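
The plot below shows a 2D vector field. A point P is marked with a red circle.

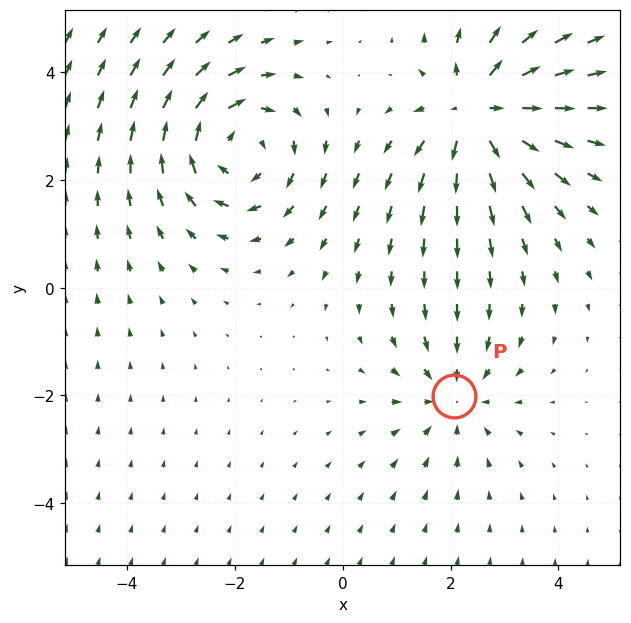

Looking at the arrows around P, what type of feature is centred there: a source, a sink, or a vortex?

At P (2.1, -2.0) the arrows converge inward. Divergence about -3, curl ≈0 — negative divergence with near-zero curl is a sink.

sink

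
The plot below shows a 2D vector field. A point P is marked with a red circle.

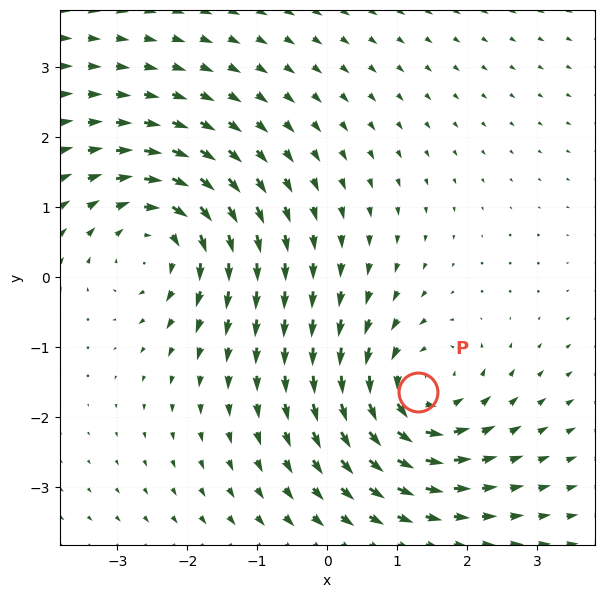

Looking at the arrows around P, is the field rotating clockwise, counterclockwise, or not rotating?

Near P at (1.3, -1.6) the arrows circulate counterclockwise. The curl (z-component) there is about +5; positive curl means counterclockwise rotation.

counterclockwise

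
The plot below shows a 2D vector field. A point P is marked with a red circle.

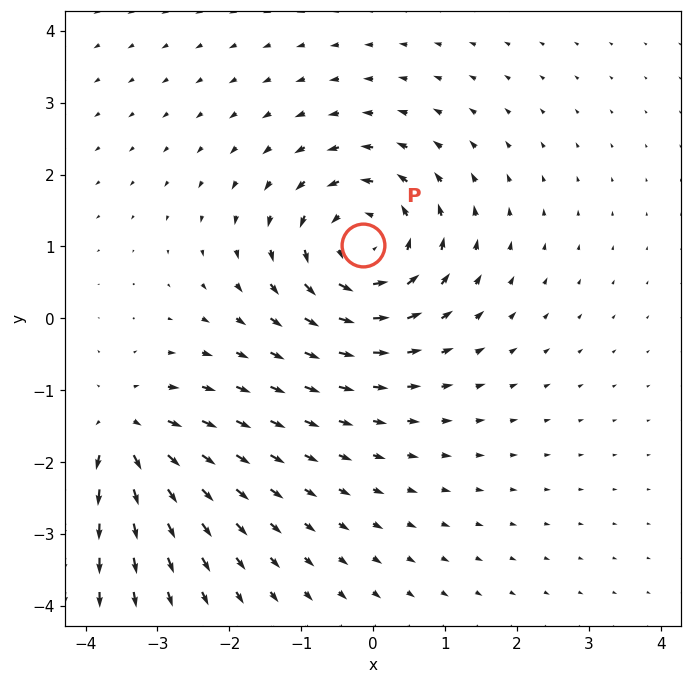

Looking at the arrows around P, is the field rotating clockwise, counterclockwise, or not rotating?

Near P at (-0.1, 1.0) the arrows circulate counterclockwise. The curl (z-component) there is about +4; positive curl means counterclockwise rotation.

counterclockwise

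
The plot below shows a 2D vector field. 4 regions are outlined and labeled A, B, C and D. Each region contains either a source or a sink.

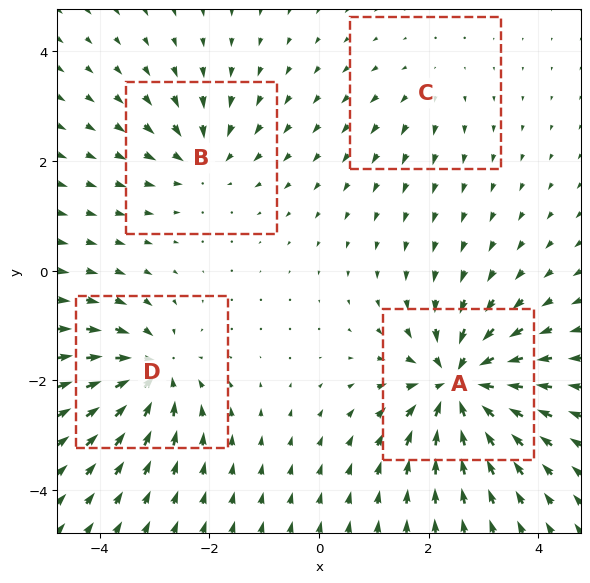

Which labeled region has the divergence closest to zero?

C

Divergence at each region's feature centre — A: about -9, B: about -4, C: about +2, D: about -6. Region C is closest to zero.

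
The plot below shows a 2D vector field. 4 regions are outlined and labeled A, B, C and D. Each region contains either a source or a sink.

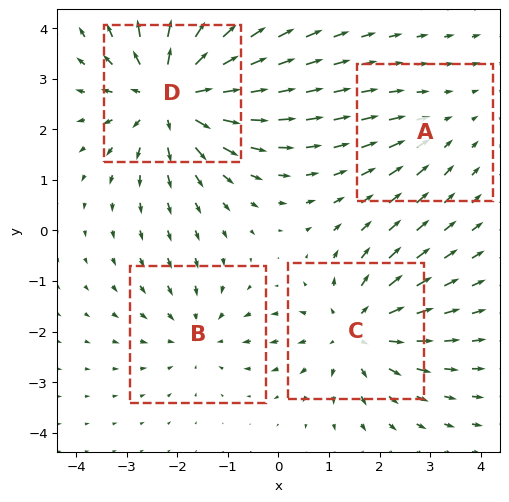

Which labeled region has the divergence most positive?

Divergence at each region's feature centre — A: about -2, B: about -3, C: about +4, D: about +6. Region D is most positive.

D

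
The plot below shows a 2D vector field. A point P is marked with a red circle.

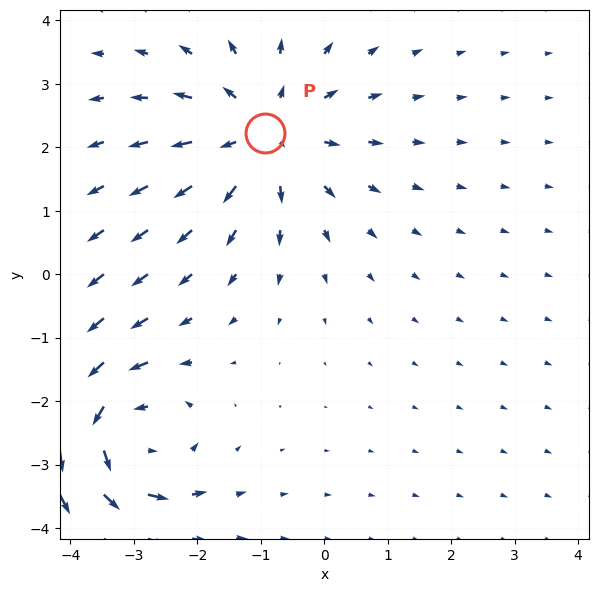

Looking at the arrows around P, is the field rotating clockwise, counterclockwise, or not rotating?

Near P at (-0.9, 2.2) the arrows show no circulation. The curl there is ≈0.

not rotating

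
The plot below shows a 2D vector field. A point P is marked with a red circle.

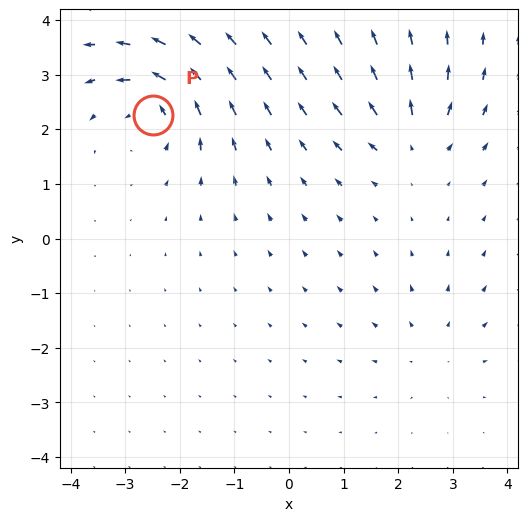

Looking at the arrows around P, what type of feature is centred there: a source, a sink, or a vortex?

At P (-2.5, 2.3) the arrows circulate counterclockwise. Divergence ≈0, curl about +6 — near-zero divergence with nonzero curl is a vortex.

vortex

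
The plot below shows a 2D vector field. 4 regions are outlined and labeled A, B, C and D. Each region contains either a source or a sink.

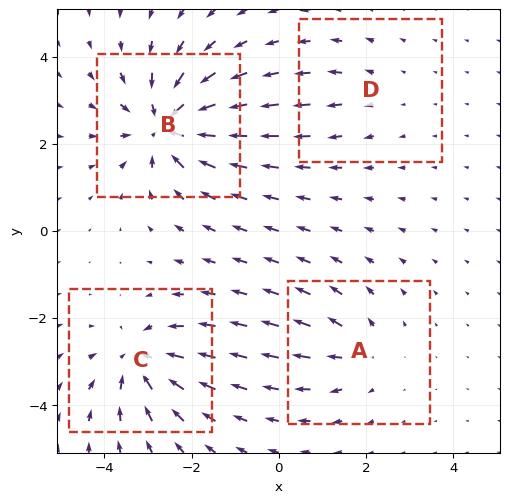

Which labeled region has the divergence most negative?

Divergence at each region's feature centre — A: about +3, B: about -7, C: about -5, D: about +2. Region B is most negative.

B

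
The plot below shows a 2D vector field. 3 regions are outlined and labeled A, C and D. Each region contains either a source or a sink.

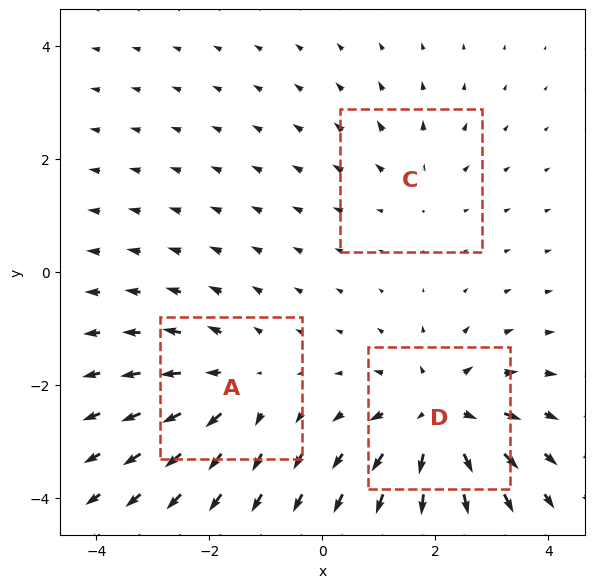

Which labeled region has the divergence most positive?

D

Divergence at each region's feature centre — A: about +3, C: about +2, D: about +5. Region D is most positive.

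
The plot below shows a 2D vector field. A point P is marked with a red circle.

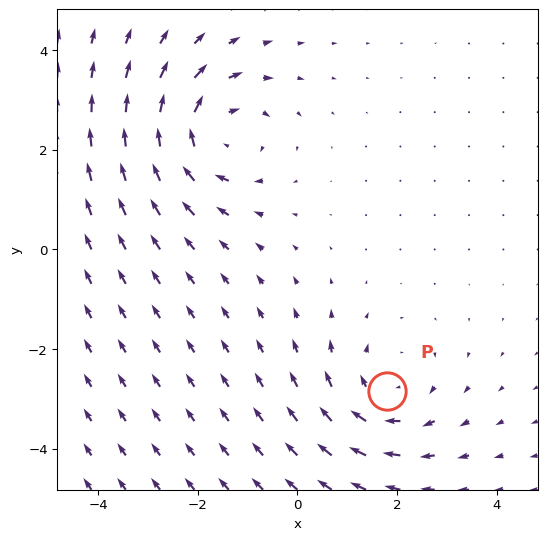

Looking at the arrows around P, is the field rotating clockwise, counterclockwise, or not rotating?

Near P at (1.8, -2.8) the arrows circulate clockwise. The curl (z-component) there is about -3; negative curl means clockwise rotation.

clockwise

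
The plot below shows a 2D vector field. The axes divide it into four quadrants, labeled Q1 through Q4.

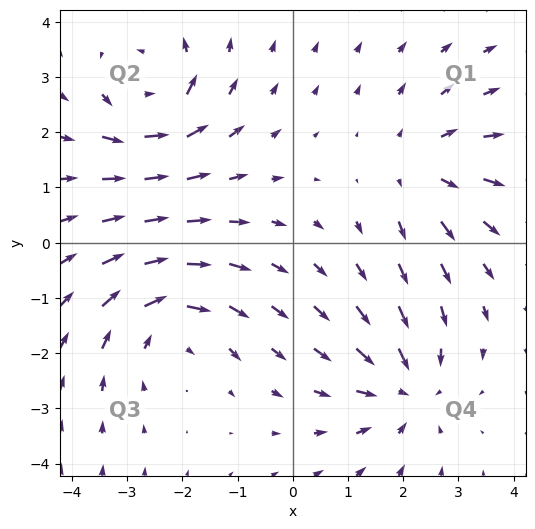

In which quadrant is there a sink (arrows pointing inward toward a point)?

The sink sits at approximately (2.0, -2.7), which lies in quadrant Q4. The divergence there is about -5, negative as expected for a sink.

Q4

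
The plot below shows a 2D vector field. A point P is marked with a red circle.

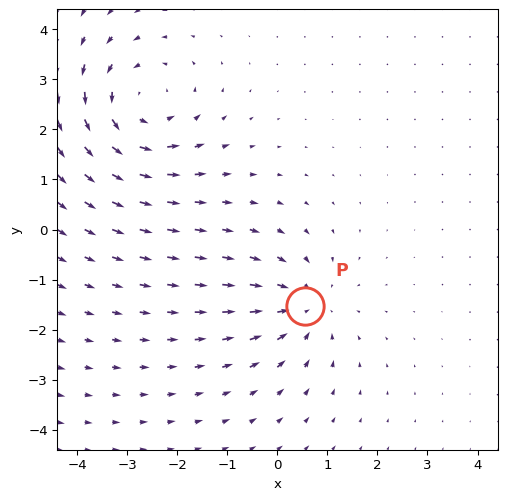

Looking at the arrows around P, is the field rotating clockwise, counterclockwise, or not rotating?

not rotating

Near P at (0.5, -1.5) the arrows show no circulation. The curl there is ≈0.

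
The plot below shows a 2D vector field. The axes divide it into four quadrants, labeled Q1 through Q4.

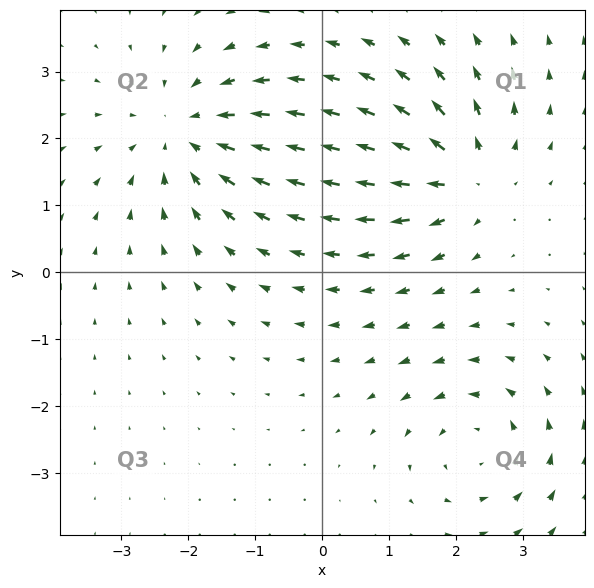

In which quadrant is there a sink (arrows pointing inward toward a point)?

Q2

The sink sits at approximately (-2.0, 2.1), which lies in quadrant Q2. The divergence there is about -4, negative as expected for a sink.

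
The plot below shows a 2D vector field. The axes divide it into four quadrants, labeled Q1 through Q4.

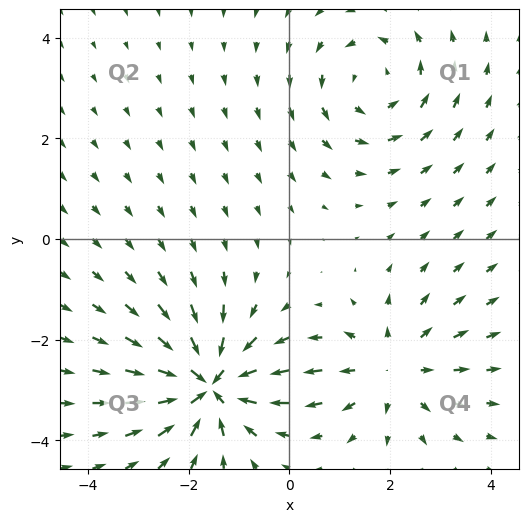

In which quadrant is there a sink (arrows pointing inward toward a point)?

The sink sits at approximately (-1.6, -2.9), which lies in quadrant Q3. The divergence there is about -6, negative as expected for a sink.

Q3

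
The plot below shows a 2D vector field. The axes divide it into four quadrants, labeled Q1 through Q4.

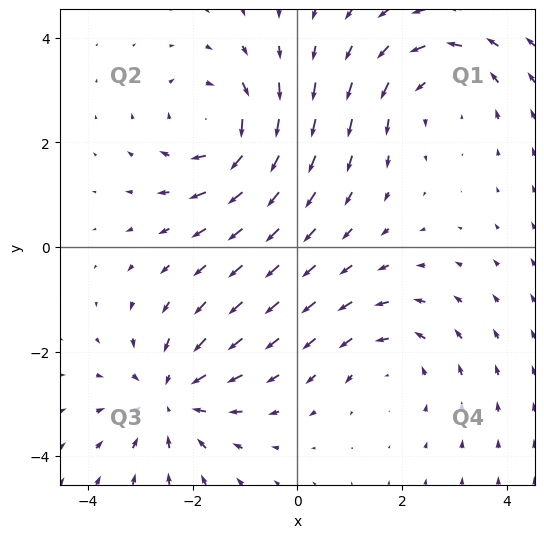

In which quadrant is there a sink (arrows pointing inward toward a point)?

The sink sits at approximately (-2.4, -2.9), which lies in quadrant Q3. The divergence there is about -4, negative as expected for a sink.

Q3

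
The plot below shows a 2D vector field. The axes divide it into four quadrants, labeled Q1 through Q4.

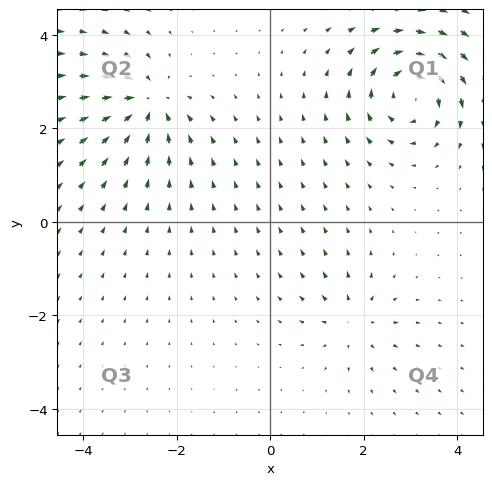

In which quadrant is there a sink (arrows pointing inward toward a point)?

The sink sits at approximately (-2.6, 2.5), which lies in quadrant Q2. The divergence there is about -6, negative as expected for a sink.

Q2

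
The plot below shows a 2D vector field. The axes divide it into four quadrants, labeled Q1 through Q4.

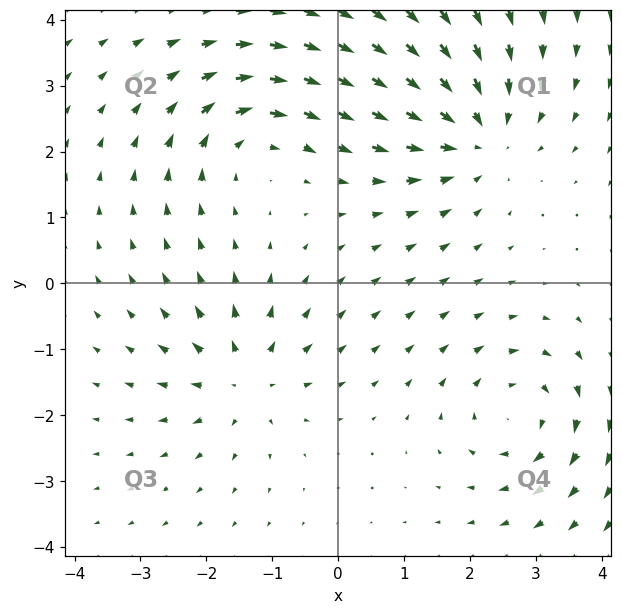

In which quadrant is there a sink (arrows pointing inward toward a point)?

The sink sits at approximately (2.1, 2.3), which lies in quadrant Q1. The divergence there is about -4, negative as expected for a sink.

Q1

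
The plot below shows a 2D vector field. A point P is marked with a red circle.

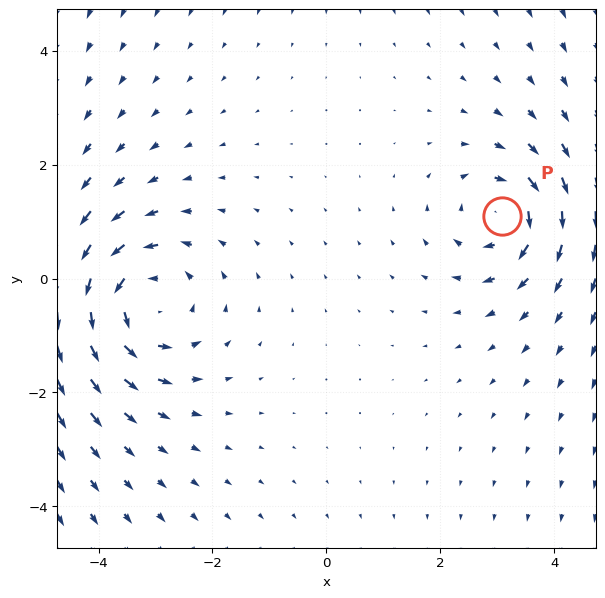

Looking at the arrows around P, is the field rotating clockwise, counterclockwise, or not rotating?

clockwise

Near P at (3.1, 1.1) the arrows circulate clockwise. The curl (z-component) there is about -4; negative curl means clockwise rotation.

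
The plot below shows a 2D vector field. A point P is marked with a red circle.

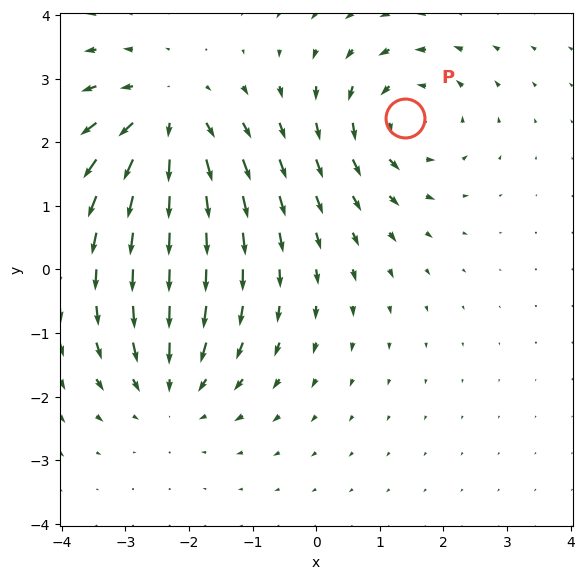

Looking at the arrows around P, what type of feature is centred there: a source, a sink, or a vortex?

At P (1.4, 2.4) the arrows circulate counterclockwise. Divergence ≈0, curl about +4 — near-zero divergence with nonzero curl is a vortex.

vortex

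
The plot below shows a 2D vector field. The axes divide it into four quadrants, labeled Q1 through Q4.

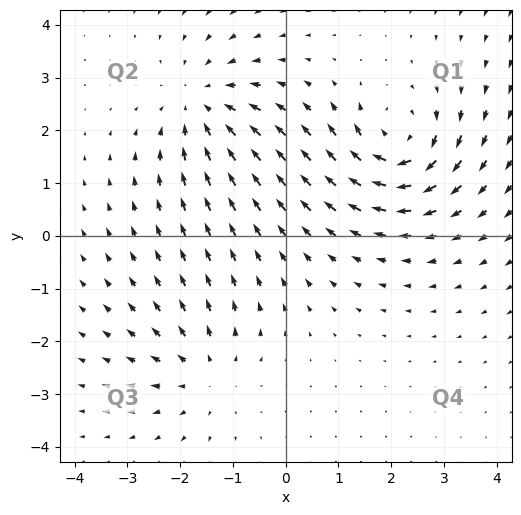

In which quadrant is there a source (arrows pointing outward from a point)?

Q3

The source sits at approximately (-1.5, -2.6), which lies in quadrant Q3. The divergence there is about +3, positive as expected for a source.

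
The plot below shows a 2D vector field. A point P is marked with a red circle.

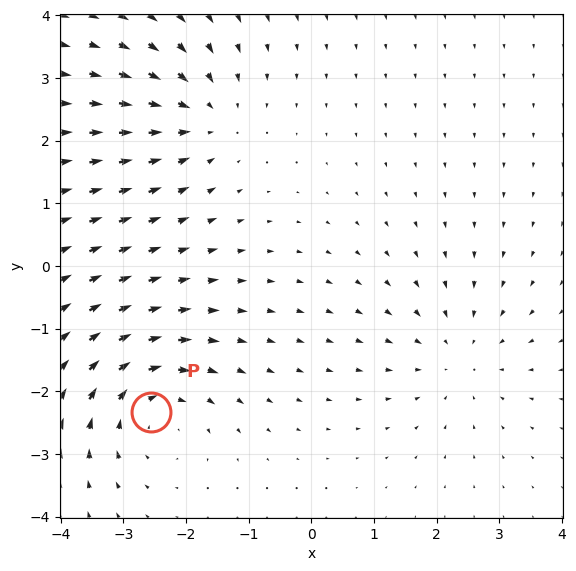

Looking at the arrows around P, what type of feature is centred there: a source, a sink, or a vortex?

At P (-2.6, -2.3) the arrows circulate clockwise. Divergence ≈0, curl about -5 — near-zero divergence with nonzero curl is a vortex.

vortex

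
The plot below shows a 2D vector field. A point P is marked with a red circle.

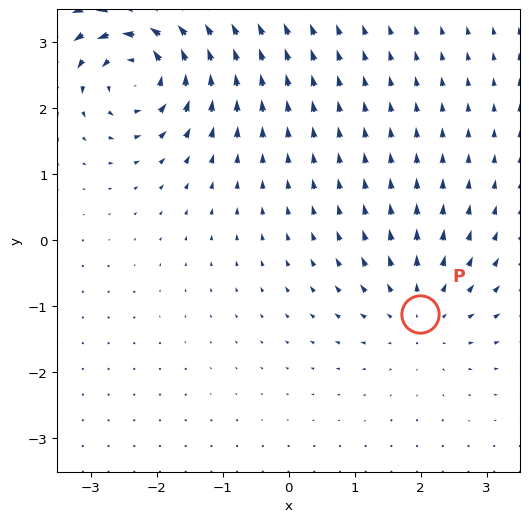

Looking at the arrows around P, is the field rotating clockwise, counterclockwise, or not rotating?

not rotating

Near P at (2.0, -1.1) the arrows show no circulation. The curl there is ≈0.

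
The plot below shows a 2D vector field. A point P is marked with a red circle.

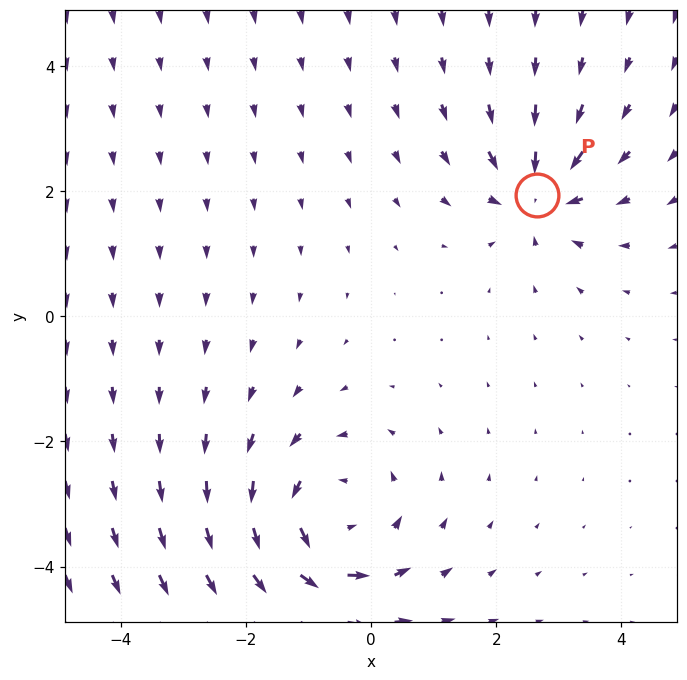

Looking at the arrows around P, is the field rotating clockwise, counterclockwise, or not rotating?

not rotating

Near P at (2.7, 1.9) the arrows show no circulation. The curl there is ≈0.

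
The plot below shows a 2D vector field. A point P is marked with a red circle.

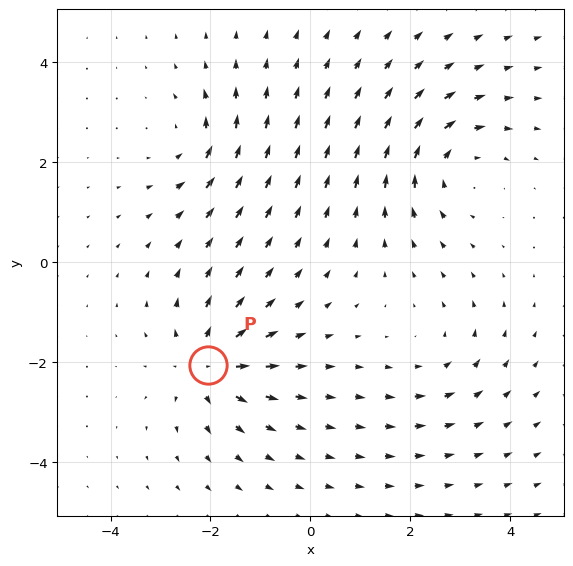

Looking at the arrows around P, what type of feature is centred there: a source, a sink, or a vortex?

source

At P (-2.1, -2.0) the arrows spread outward. Divergence about +5, curl ≈0 — positive divergence with near-zero curl is a source.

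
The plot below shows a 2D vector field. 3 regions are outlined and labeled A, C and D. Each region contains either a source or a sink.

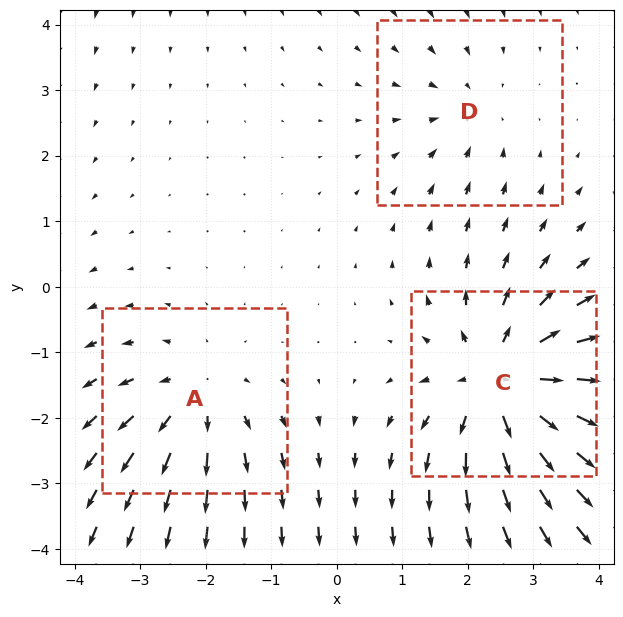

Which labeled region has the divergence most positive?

Divergence at each region's feature centre — A: about +3, C: about +5, D: about -2. Region C is most positive.

C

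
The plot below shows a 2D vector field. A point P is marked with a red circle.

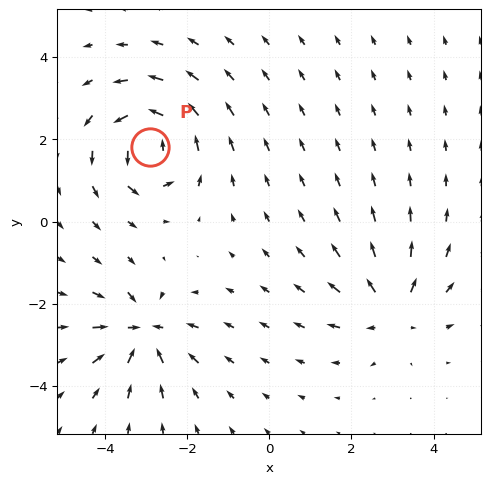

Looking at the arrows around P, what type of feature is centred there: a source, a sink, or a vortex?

vortex

At P (-2.9, 1.8) the arrows circulate counterclockwise. Divergence ≈0, curl about +6 — near-zero divergence with nonzero curl is a vortex.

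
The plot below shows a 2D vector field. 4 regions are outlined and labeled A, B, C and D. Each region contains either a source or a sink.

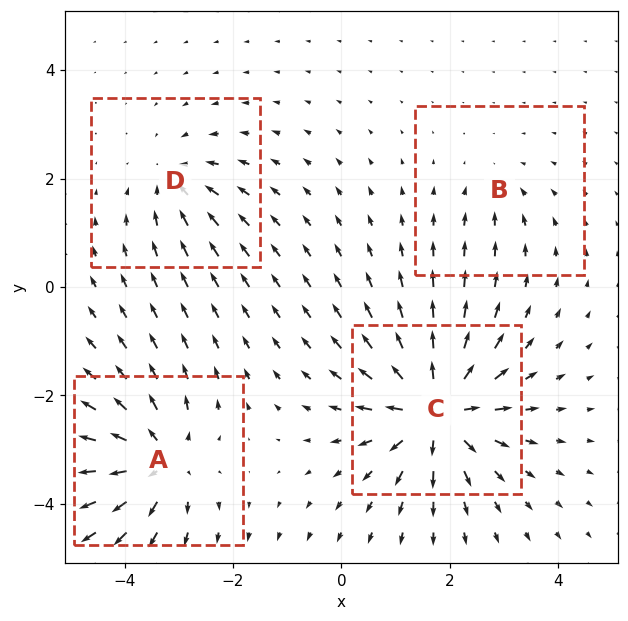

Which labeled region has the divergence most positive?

Divergence at each region's feature centre — A: about +6, B: about -2, C: about +8, D: about -4. Region C is most positive.

C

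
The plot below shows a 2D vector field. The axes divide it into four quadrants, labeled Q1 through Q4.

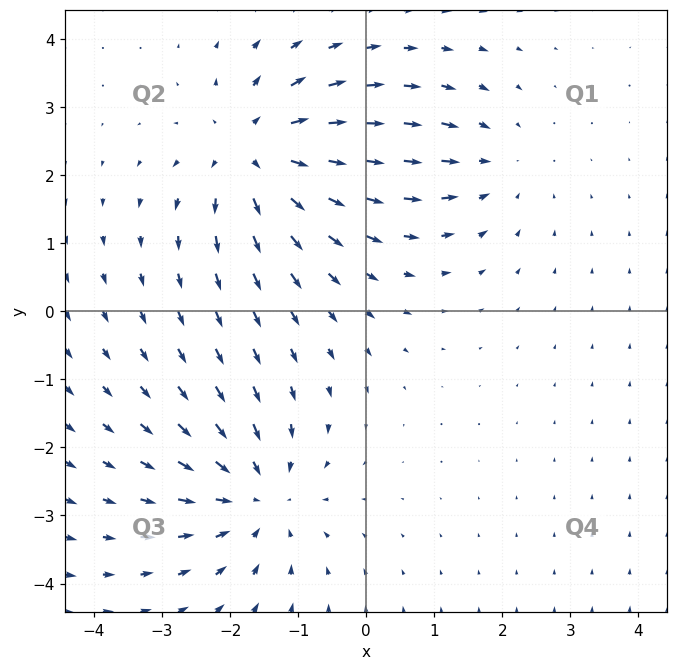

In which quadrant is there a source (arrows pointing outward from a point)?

The source sits at approximately (-1.6, 2.3), which lies in quadrant Q2. The divergence there is about +4, positive as expected for a source.

Q2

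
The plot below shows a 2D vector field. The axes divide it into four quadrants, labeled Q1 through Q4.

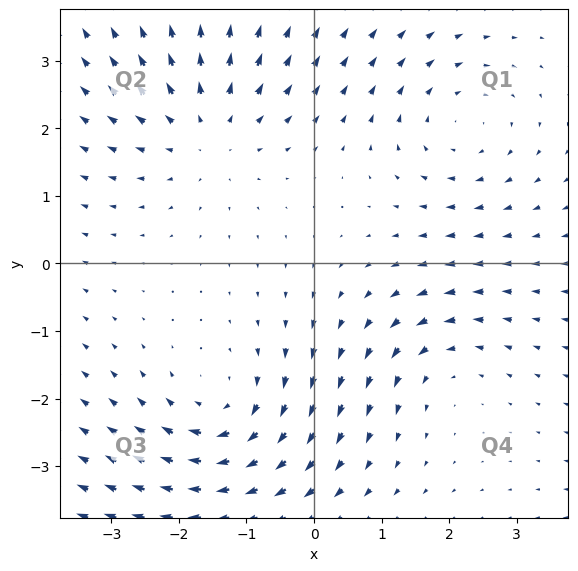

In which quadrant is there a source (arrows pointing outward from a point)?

Q2

The source sits at approximately (-1.6, 2.0), which lies in quadrant Q2. The divergence there is about +3, positive as expected for a source.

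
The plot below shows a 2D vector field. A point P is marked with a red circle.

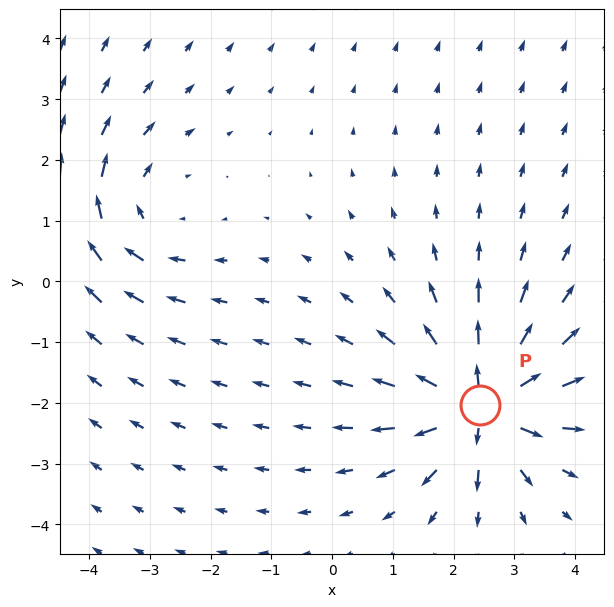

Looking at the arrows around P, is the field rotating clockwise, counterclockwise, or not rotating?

Near P at (2.4, -2.0) the arrows show no circulation. The curl there is ≈0.

not rotating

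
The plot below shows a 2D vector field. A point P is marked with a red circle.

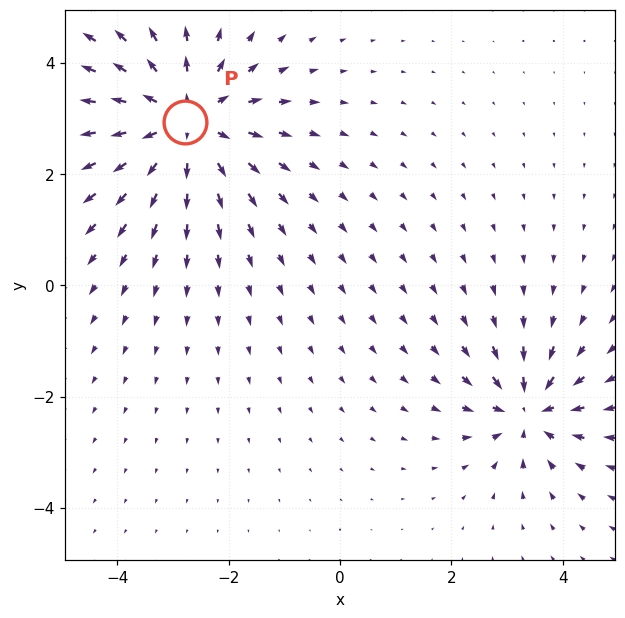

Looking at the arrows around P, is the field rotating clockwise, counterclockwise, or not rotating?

not rotating

Near P at (-2.8, 2.9) the arrows show no circulation. The curl there is ≈0.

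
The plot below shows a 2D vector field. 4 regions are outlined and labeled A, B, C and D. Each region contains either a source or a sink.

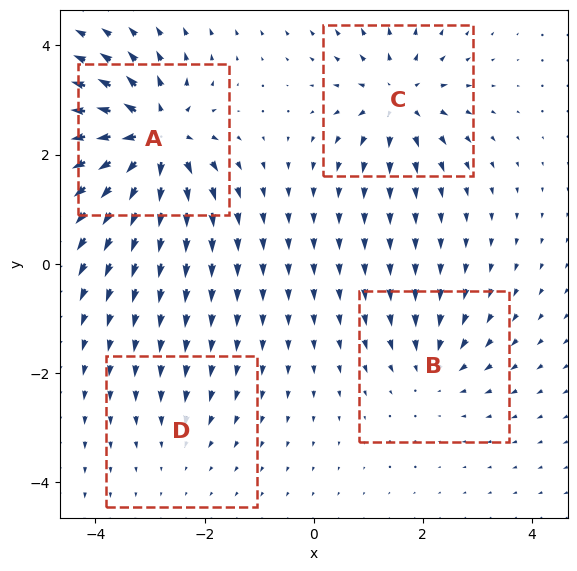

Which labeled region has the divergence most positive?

A

Divergence at each region's feature centre — A: about +9, B: about -4, C: about +6, D: about -2. Region A is most positive.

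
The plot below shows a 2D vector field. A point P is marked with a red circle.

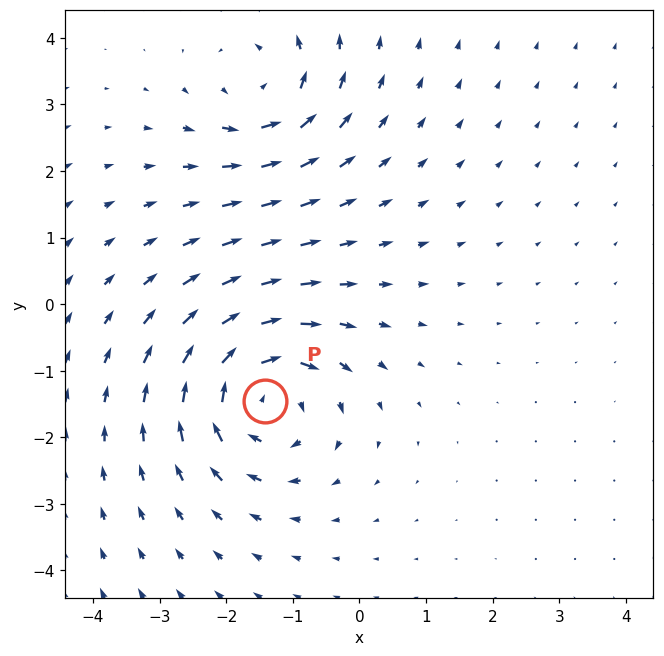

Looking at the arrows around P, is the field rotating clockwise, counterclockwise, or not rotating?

Near P at (-1.4, -1.5) the arrows circulate clockwise. The curl (z-component) there is about -5; negative curl means clockwise rotation.

clockwise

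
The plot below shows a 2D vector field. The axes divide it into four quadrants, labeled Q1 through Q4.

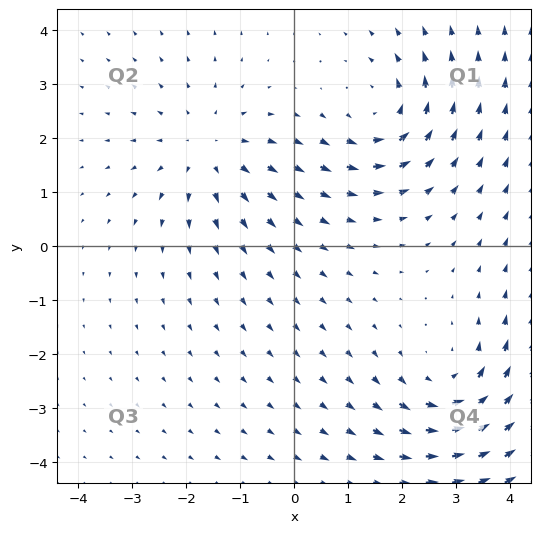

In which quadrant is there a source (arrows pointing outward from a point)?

Q2

The source sits at approximately (-1.6, 1.8), which lies in quadrant Q2. The divergence there is about +4, positive as expected for a source.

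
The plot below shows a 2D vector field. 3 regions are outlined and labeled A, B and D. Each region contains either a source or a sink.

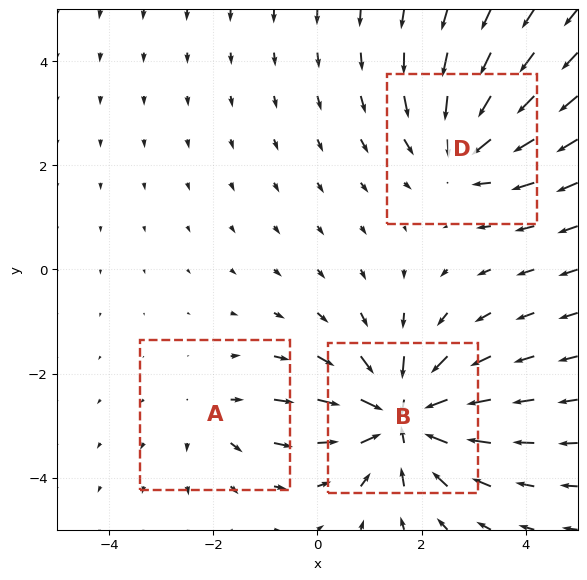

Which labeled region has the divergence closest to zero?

A

Divergence at each region's feature centre — A: about +2, B: about -5, D: about -3. Region A is closest to zero.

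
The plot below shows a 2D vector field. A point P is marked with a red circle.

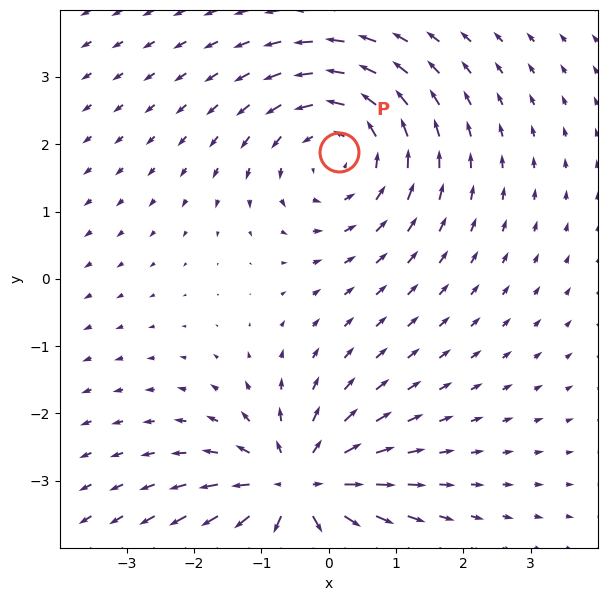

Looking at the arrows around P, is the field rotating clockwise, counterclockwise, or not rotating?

counterclockwise

Near P at (0.1, 1.9) the arrows circulate counterclockwise. The curl (z-component) there is about +3; positive curl means counterclockwise rotation.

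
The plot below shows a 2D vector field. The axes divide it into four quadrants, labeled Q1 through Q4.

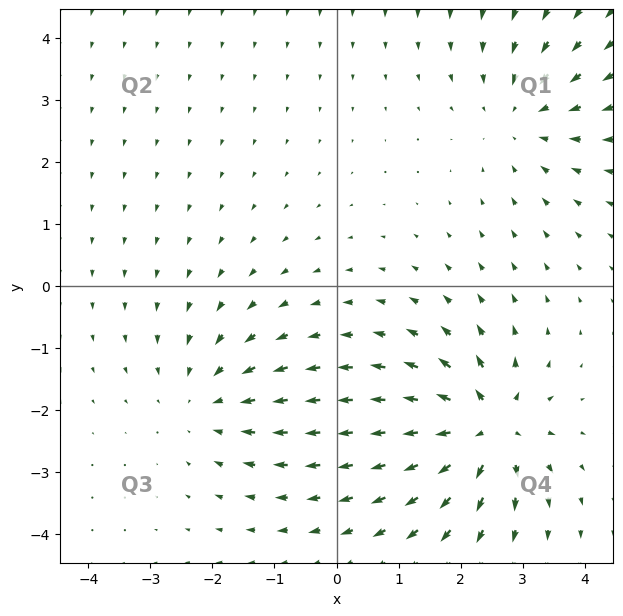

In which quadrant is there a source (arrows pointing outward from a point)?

The source sits at approximately (2.4, -2.3), which lies in quadrant Q4. The divergence there is about +5, positive as expected for a source.

Q4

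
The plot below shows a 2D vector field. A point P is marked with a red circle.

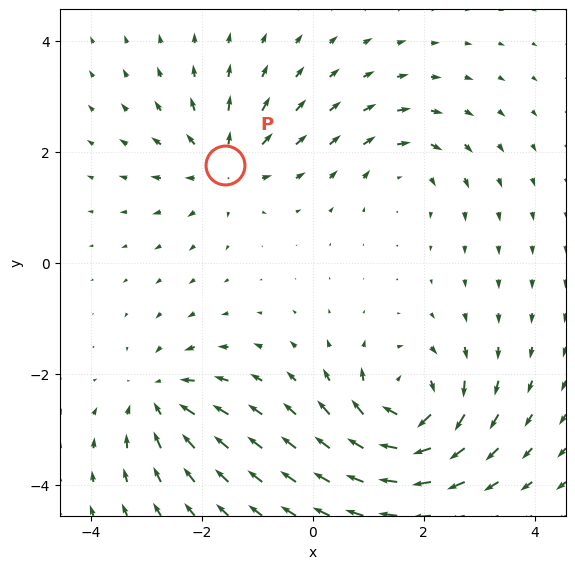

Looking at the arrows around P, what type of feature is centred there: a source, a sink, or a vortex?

At P (-1.6, 1.8) the arrows spread outward. Divergence about +4, curl ≈0 — positive divergence with near-zero curl is a source.

source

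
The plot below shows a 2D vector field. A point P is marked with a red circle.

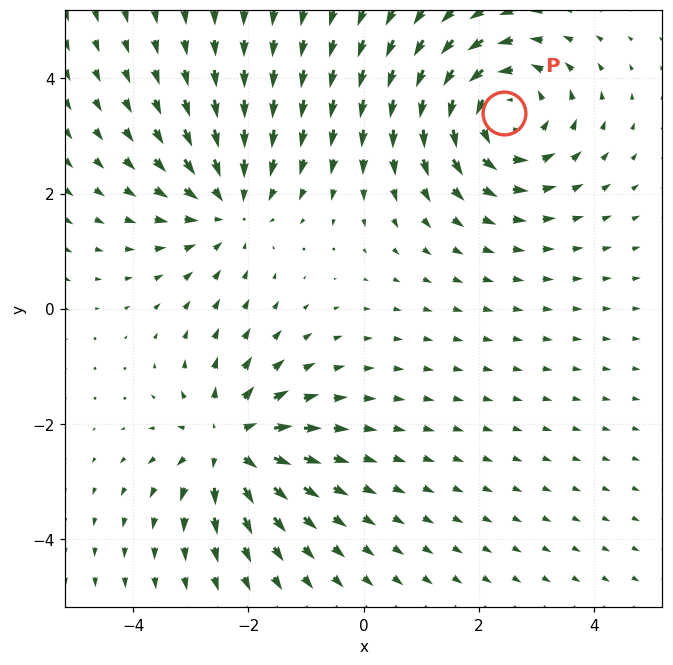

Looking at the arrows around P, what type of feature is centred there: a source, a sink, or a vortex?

vortex

At P (2.4, 3.4) the arrows circulate counterclockwise. Divergence ≈0, curl about +4 — near-zero divergence with nonzero curl is a vortex.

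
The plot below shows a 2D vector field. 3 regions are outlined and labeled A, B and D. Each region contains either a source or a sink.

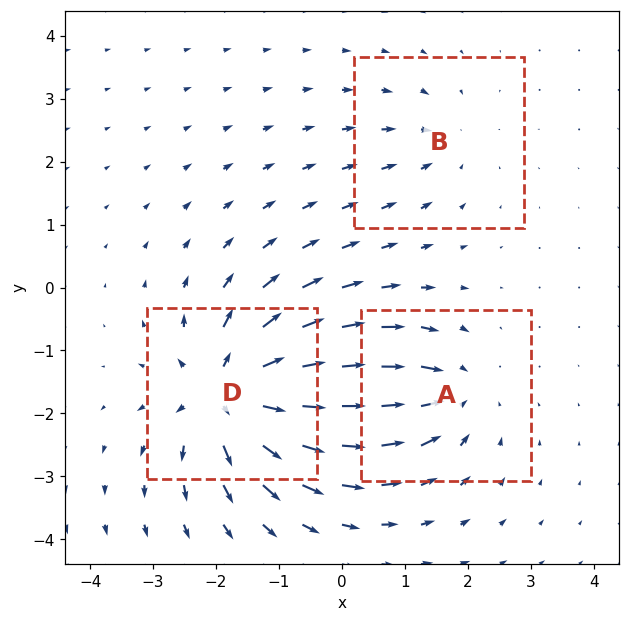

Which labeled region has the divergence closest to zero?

B

Divergence at each region's feature centre — A: about -3, B: about -2, D: about +6. Region B is closest to zero.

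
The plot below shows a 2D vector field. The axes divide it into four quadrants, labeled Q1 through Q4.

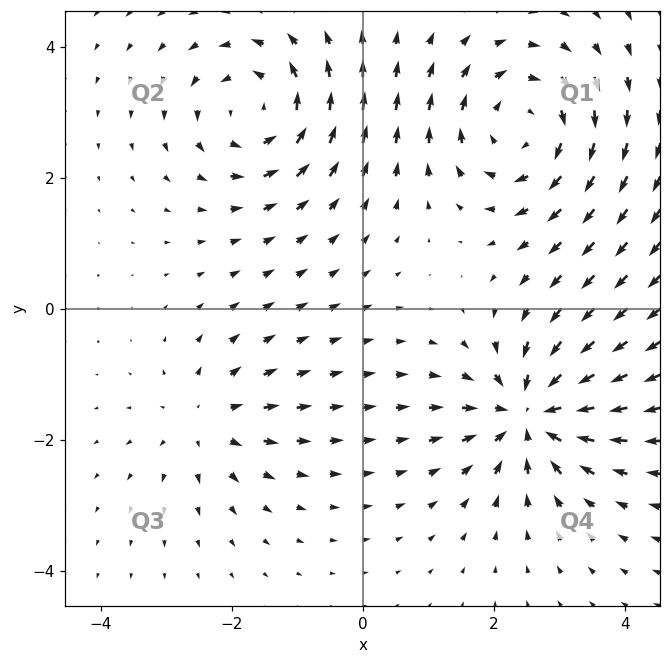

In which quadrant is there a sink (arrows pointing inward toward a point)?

The sink sits at approximately (2.6, -1.6), which lies in quadrant Q4. The divergence there is about -6, negative as expected for a sink.

Q4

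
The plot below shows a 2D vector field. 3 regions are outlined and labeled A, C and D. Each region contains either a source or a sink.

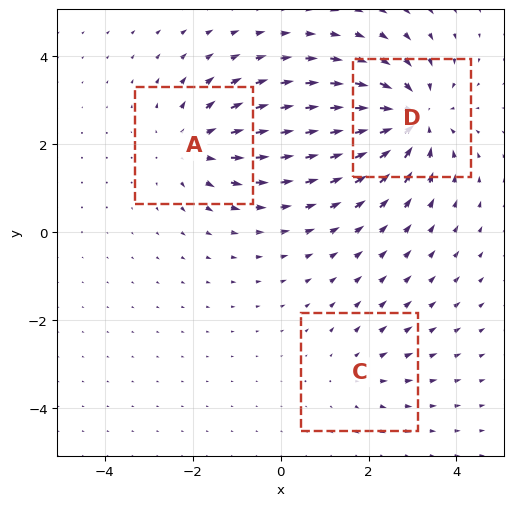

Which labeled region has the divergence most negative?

Divergence at each region's feature centre — A: about +3, C: about +2, D: about -5. Region D is most negative.

D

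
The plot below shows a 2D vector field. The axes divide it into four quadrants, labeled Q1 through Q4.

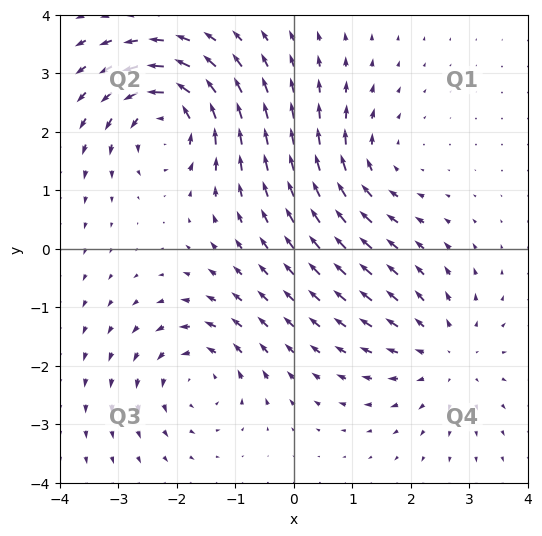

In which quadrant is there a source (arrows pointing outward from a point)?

The source sits at approximately (2.6, -1.8), which lies in quadrant Q4. The divergence there is about +3, positive as expected for a source.

Q4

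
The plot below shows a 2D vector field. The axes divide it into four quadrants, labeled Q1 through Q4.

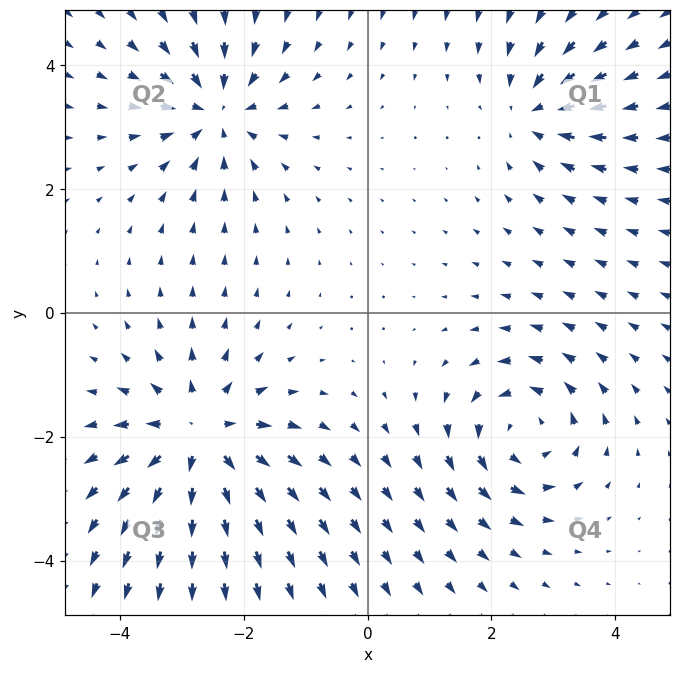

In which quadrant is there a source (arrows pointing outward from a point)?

The source sits at approximately (-2.7, -2.0), which lies in quadrant Q3. The divergence there is about +5, positive as expected for a source.

Q3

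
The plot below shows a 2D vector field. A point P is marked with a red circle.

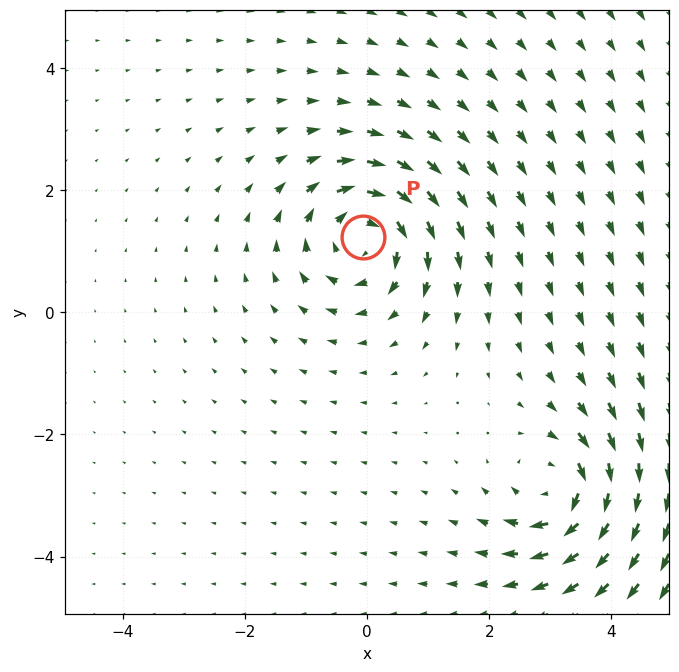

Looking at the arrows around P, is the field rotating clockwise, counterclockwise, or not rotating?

clockwise

Near P at (-0.1, 1.2) the arrows circulate clockwise. The curl (z-component) there is about -4; negative curl means clockwise rotation.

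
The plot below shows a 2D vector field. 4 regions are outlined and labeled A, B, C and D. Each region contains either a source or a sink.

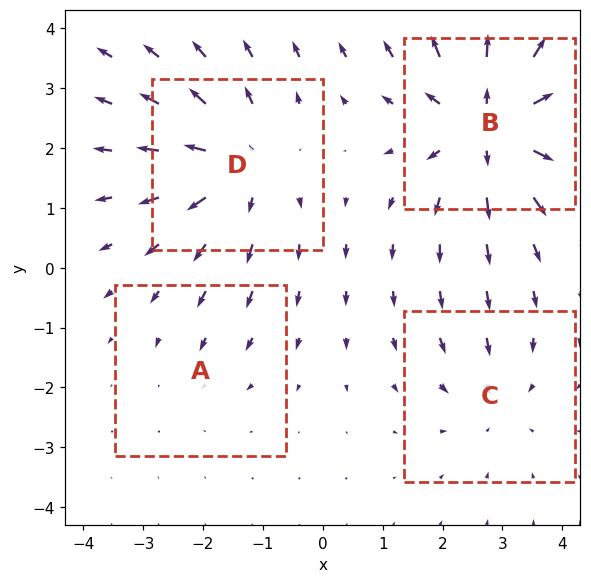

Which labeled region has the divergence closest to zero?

Divergence at each region's feature centre — A: about -2, B: about +7, C: about -3, D: about +5. Region A is closest to zero.

A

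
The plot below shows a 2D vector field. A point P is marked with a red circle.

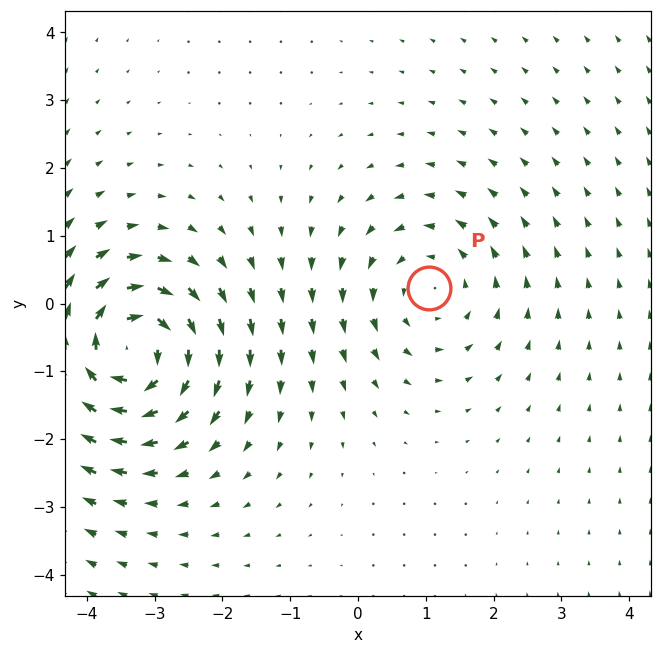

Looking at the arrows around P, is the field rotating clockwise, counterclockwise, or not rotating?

Near P at (1.0, 0.2) the arrows circulate counterclockwise. The curl (z-component) there is about +3; positive curl means counterclockwise rotation.

counterclockwise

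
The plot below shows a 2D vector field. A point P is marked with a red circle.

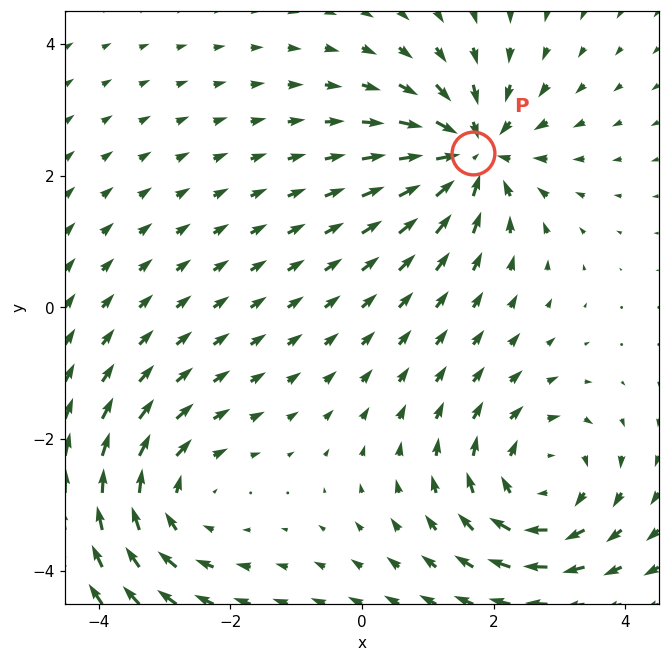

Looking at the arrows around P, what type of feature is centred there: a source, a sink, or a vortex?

sink

At P (1.7, 2.3) the arrows converge inward. Divergence about -6, curl ≈0 — negative divergence with near-zero curl is a sink.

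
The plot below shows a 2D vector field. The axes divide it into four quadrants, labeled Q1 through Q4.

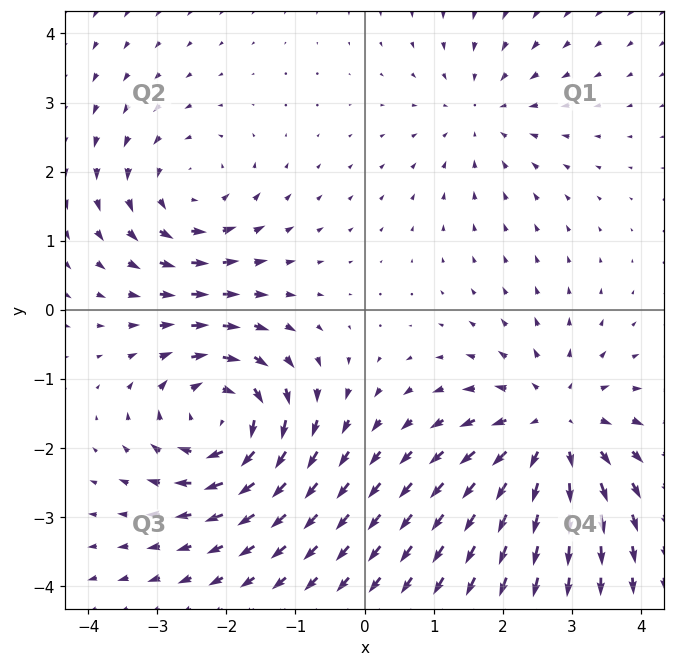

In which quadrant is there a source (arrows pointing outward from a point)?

The source sits at approximately (2.7, -1.7), which lies in quadrant Q4. The divergence there is about +5, positive as expected for a source.

Q4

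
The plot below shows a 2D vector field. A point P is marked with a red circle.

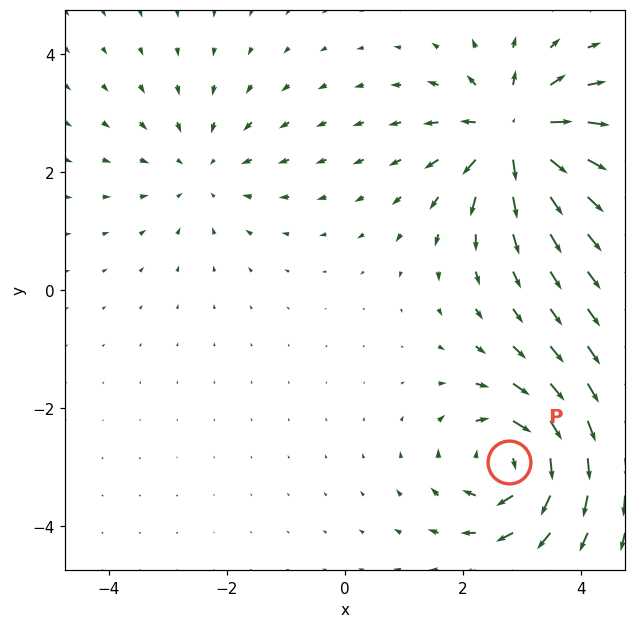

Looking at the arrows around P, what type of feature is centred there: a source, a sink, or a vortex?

vortex

At P (2.8, -2.9) the arrows circulate clockwise. Divergence ≈0, curl about -5 — near-zero divergence with nonzero curl is a vortex.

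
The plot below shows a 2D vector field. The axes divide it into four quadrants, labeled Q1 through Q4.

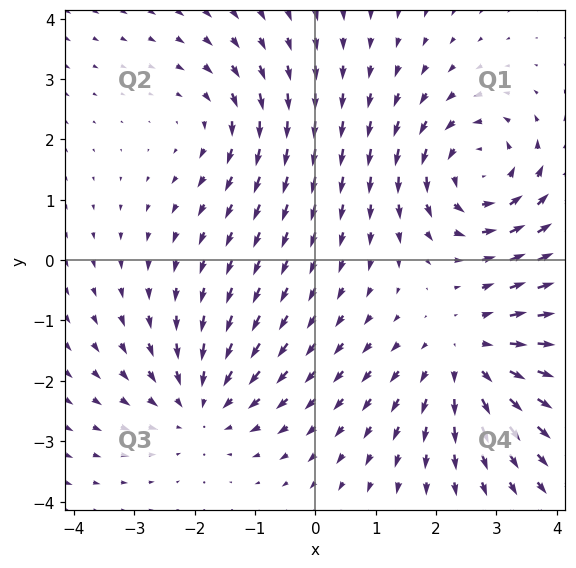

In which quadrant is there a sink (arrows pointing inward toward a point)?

Q3

The sink sits at approximately (-1.9, -2.4), which lies in quadrant Q3. The divergence there is about -3, negative as expected for a sink.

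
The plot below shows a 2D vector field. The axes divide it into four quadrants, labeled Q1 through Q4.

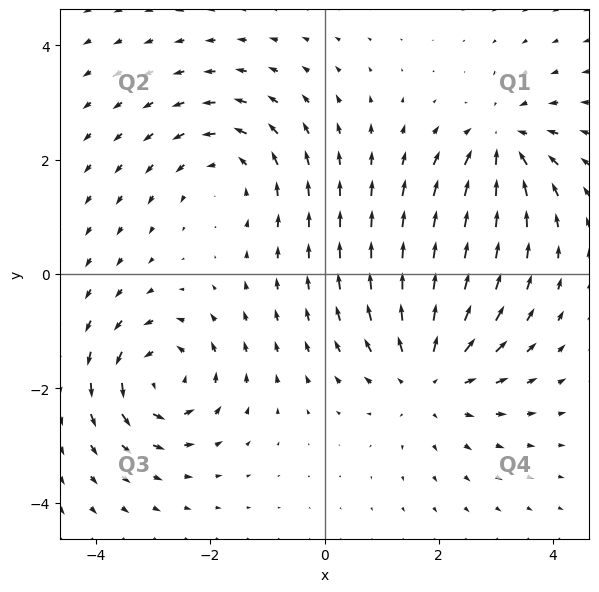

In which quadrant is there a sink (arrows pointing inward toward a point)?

The sink sits at approximately (3.1, 2.3), which lies in quadrant Q1. The divergence there is about -4, negative as expected for a sink.

Q1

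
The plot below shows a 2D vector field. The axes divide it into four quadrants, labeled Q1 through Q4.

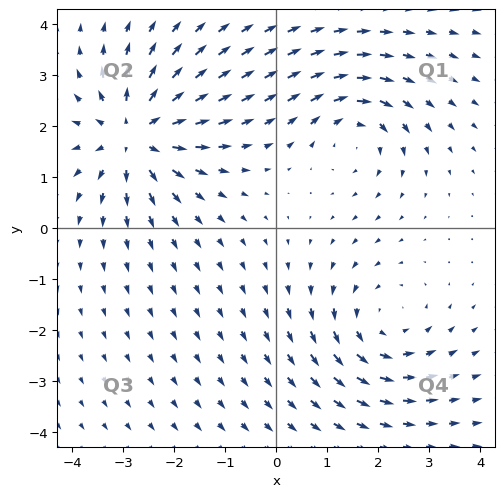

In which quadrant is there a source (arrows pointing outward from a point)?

Q2

The source sits at approximately (-2.8, 1.8), which lies in quadrant Q2. The divergence there is about +5, positive as expected for a source.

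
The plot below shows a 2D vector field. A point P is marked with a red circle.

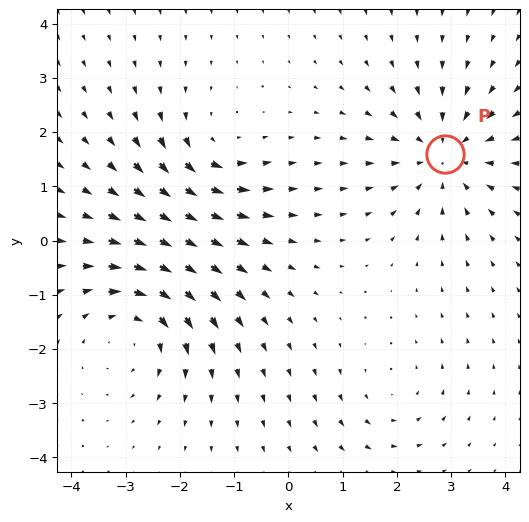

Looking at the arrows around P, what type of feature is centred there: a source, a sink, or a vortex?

At P (2.9, 1.6) the arrows converge inward. Divergence about -4, curl ≈0 — negative divergence with near-zero curl is a sink.

sink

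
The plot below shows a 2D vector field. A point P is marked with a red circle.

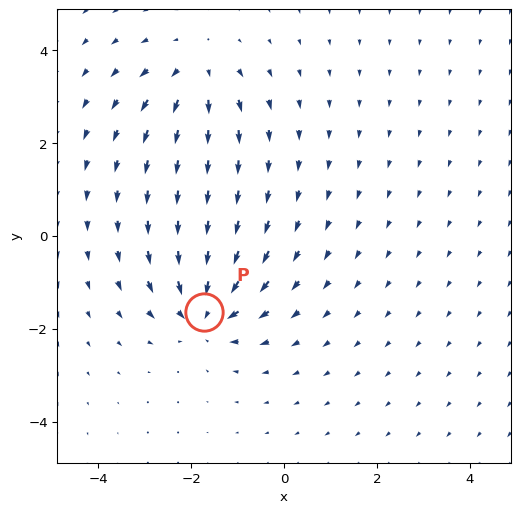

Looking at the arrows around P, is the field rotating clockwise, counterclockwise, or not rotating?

not rotating

Near P at (-1.7, -1.6) the arrows show no circulation. The curl there is ≈0.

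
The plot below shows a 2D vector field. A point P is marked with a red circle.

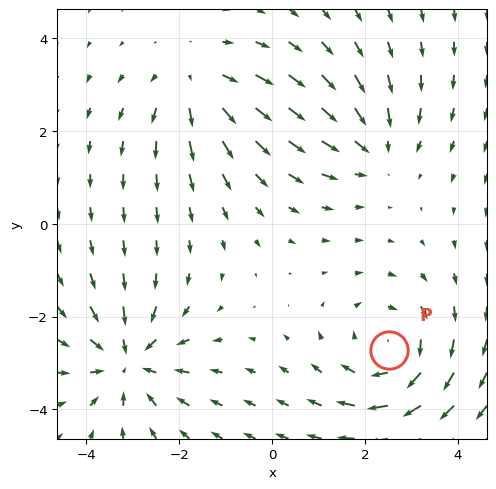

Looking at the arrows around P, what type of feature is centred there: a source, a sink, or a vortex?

vortex

At P (2.5, -2.7) the arrows circulate clockwise. Divergence ≈0, curl about -3 — near-zero divergence with nonzero curl is a vortex.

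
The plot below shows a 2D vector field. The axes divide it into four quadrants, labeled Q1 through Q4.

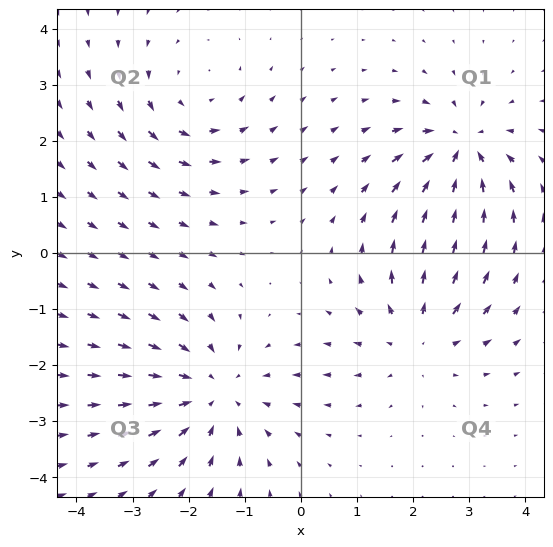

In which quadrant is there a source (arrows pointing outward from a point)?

Q4

The source sits at approximately (2.1, -1.5), which lies in quadrant Q4. The divergence there is about +3, positive as expected for a source.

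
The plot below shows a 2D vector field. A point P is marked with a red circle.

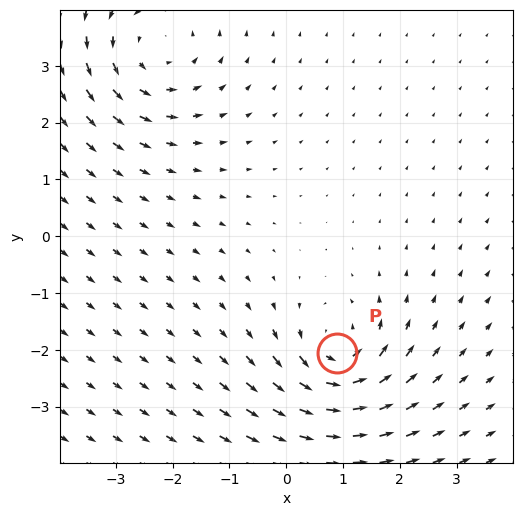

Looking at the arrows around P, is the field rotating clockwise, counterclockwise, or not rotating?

counterclockwise

Near P at (0.9, -2.1) the arrows circulate counterclockwise. The curl (z-component) there is about +4; positive curl means counterclockwise rotation.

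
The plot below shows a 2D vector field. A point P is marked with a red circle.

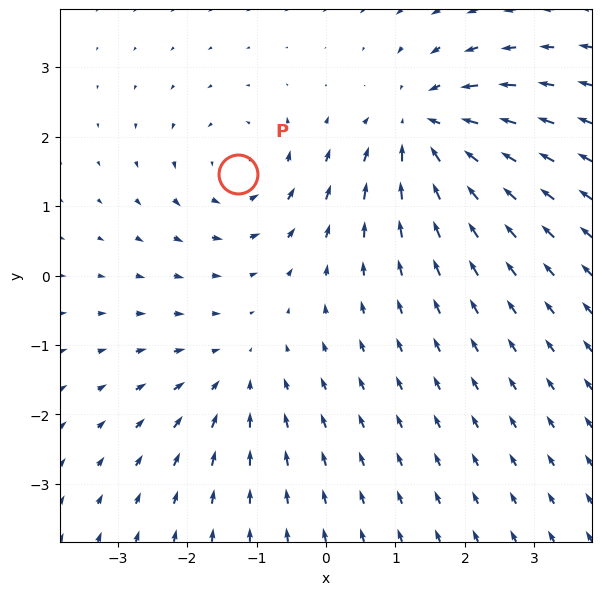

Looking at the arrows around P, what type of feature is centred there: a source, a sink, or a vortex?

At P (-1.3, 1.5) the arrows circulate counterclockwise. Divergence ≈0, curl about +3 — near-zero divergence with nonzero curl is a vortex.

vortex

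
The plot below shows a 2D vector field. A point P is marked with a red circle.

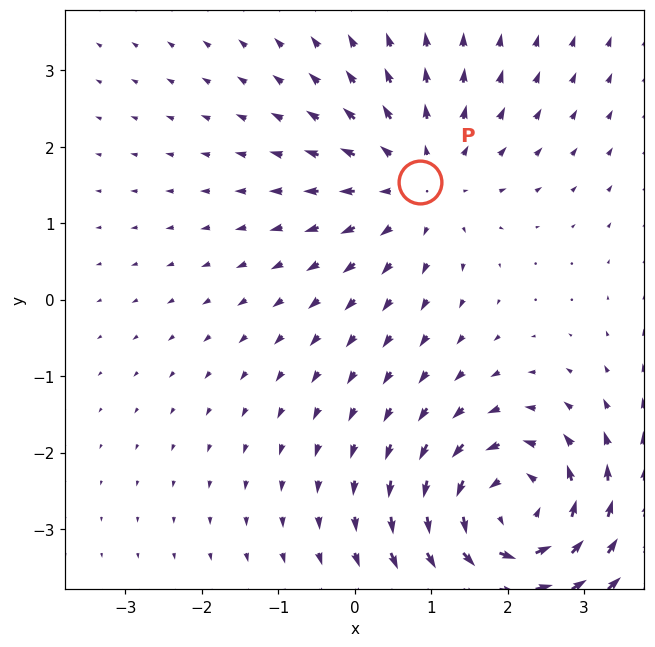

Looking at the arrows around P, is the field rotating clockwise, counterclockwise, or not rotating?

not rotating

Near P at (0.8, 1.5) the arrows show no circulation. The curl there is ≈0.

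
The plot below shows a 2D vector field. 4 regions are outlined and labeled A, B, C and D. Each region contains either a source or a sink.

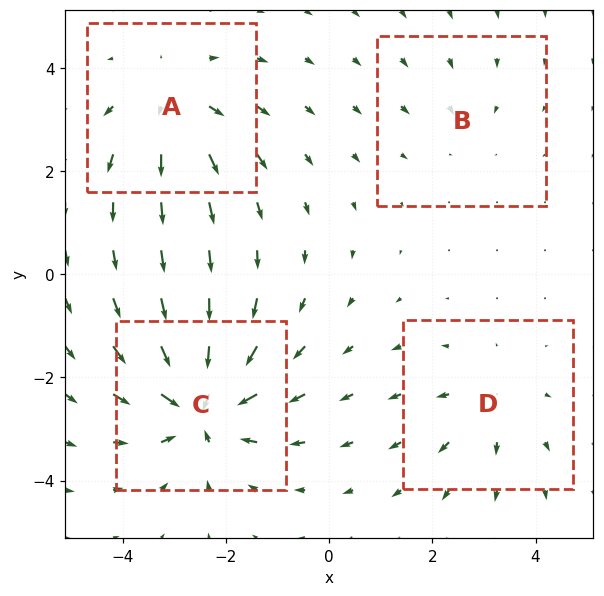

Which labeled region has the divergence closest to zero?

Divergence at each region's feature centre — A: about +5, B: about -2, C: about -8, D: about +3. Region B is closest to zero.

B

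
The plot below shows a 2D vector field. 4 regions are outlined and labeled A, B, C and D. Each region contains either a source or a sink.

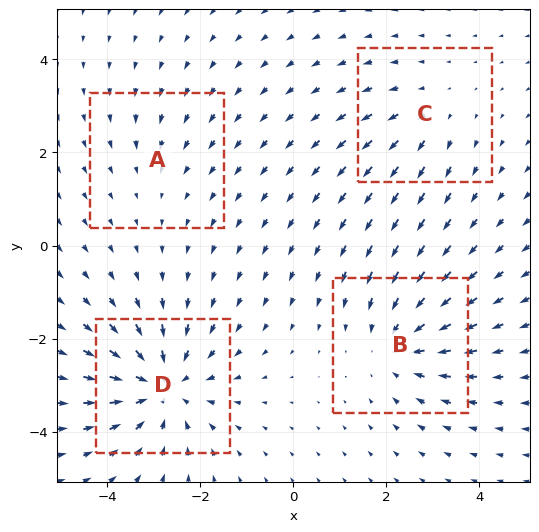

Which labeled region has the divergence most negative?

D

Divergence at each region's feature centre — A: about -2, B: about -4, C: about +3, D: about -6. Region D is most negative.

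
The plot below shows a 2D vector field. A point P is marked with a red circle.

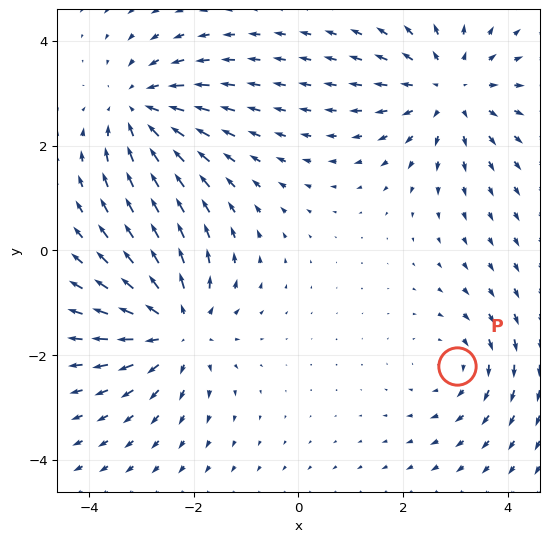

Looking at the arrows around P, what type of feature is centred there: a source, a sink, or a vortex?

At P (3.0, -2.2) the arrows circulate clockwise. Divergence ≈0, curl about -3 — near-zero divergence with nonzero curl is a vortex.

vortex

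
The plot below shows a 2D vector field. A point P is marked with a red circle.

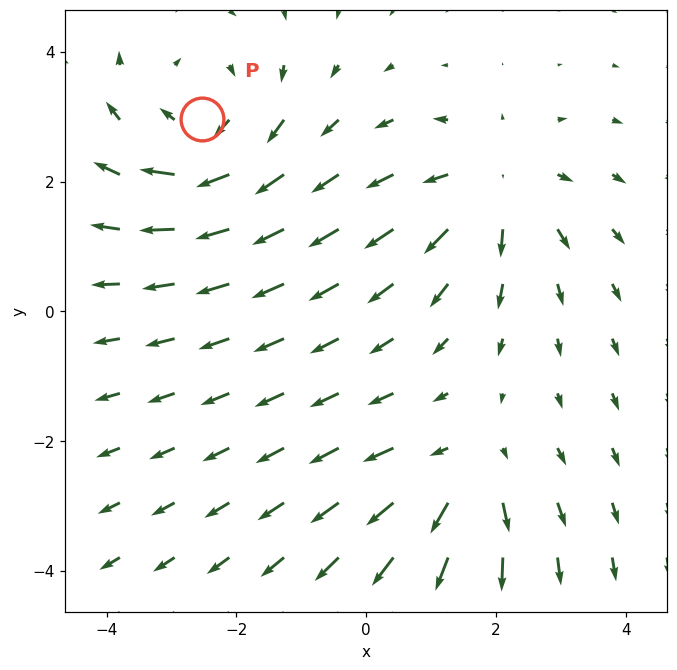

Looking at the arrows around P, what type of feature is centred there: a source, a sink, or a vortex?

vortex

At P (-2.5, 3.0) the arrows circulate clockwise. Divergence ≈0, curl about -3 — near-zero divergence with nonzero curl is a vortex.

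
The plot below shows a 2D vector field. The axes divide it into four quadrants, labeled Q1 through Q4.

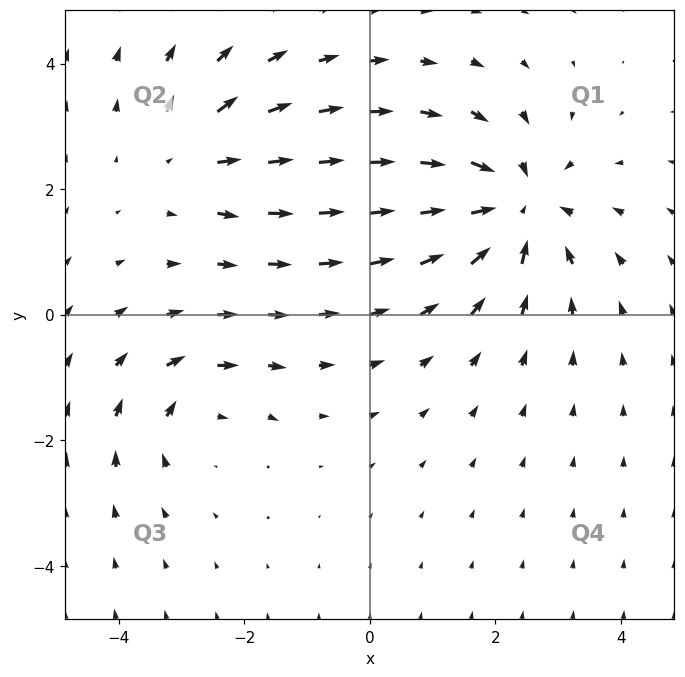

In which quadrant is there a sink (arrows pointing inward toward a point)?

Q1

The sink sits at approximately (2.3, 1.7), which lies in quadrant Q1. The divergence there is about -5, negative as expected for a sink.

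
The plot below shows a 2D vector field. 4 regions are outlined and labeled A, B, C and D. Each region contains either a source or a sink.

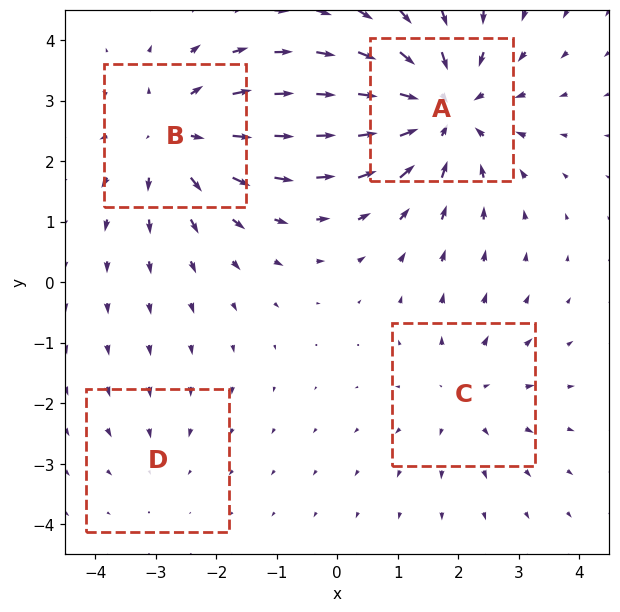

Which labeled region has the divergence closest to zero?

D

Divergence at each region's feature centre — A: about -6, B: about +5, C: about +3, D: about -2. Region D is closest to zero.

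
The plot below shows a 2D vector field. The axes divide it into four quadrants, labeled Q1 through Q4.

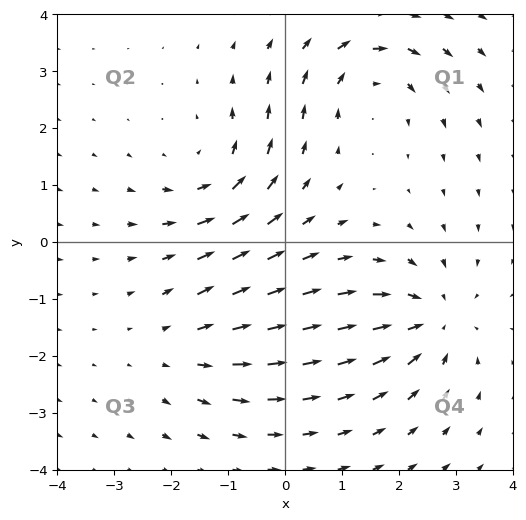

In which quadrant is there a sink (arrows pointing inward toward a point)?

The sink sits at approximately (2.6, -1.4), which lies in quadrant Q4. The divergence there is about -5, negative as expected for a sink.

Q4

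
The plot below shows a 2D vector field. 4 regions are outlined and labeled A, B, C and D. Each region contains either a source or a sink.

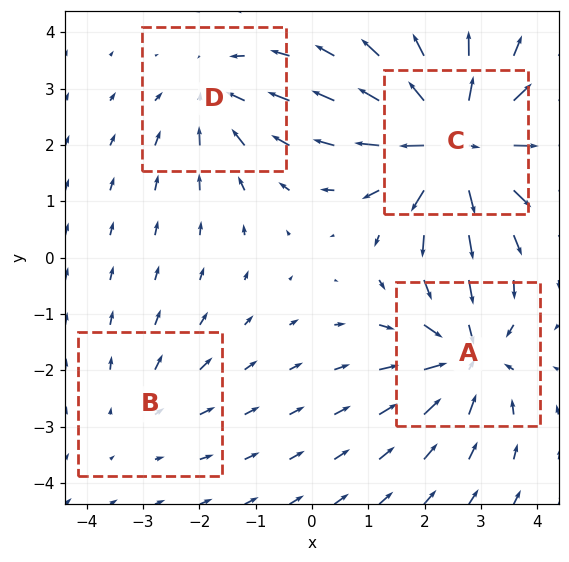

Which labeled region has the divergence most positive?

Divergence at each region's feature centre — A: about -6, B: about +2, C: about +8, D: about -4. Region C is most positive.

C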